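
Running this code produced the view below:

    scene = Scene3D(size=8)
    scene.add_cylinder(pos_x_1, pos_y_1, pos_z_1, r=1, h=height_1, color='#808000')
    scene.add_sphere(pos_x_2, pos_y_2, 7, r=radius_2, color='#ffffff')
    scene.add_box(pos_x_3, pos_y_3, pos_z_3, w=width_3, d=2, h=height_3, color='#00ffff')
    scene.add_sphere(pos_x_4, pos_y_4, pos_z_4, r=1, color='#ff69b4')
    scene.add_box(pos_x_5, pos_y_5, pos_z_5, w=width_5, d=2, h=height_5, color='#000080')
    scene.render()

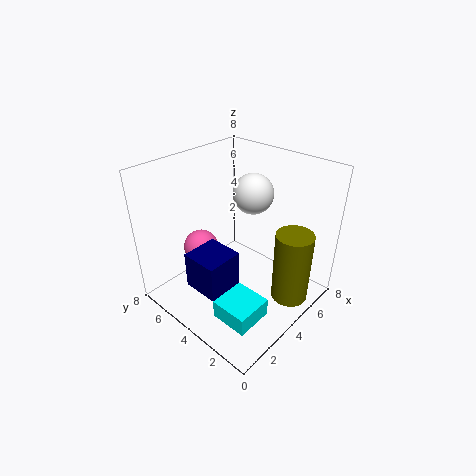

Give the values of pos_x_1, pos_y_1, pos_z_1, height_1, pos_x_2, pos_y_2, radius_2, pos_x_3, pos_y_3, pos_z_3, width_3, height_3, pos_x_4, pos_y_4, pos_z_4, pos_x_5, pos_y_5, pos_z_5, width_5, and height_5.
pos_x_1 = 5; pos_y_1 = 1; pos_z_1 = 1; height_1 = 4; pos_x_2 = 4; pos_y_2 = 3; radius_2 = 1; pos_x_3 = 1; pos_y_3 = 1; pos_z_3 = 1; width_3 = 2; height_3 = 1; pos_x_4 = 3; pos_y_4 = 6; pos_z_4 = 3; pos_x_5 = 1; pos_y_5 = 3; pos_z_5 = 2; width_5 = 2; height_5 = 2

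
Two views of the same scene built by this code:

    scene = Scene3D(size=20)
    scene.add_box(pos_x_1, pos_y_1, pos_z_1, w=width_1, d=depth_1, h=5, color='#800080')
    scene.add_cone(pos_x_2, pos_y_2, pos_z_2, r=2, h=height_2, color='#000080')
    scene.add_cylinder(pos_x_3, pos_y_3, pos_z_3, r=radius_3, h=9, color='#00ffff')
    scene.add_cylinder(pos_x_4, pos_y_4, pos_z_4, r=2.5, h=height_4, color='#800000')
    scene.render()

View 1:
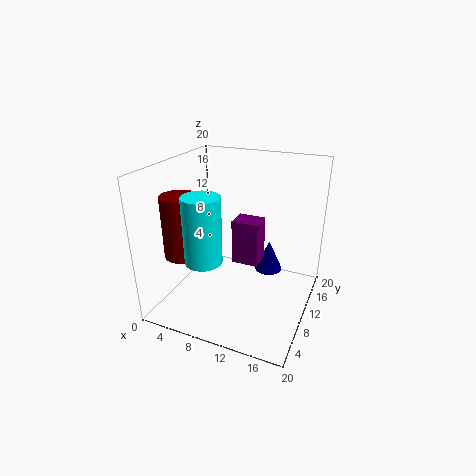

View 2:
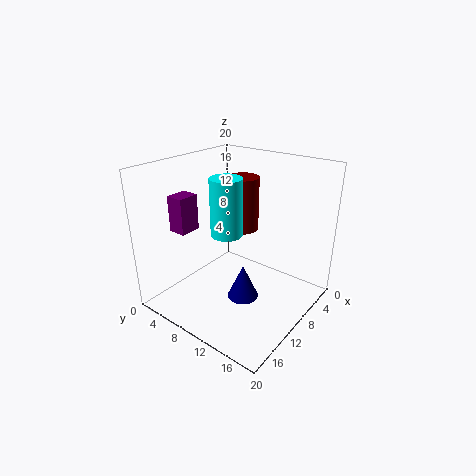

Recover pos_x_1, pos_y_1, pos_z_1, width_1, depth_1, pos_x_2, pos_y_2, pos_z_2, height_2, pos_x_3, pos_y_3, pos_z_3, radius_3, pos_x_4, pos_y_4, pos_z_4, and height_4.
pos_x_1 = 12.5; pos_y_1 = 2.5; pos_z_1 = 11; width_1 = 3; depth_1 = 2.5; pos_x_2 = 13.5; pos_y_2 = 13.5; pos_z_2 = 4; height_2 = 4.5; pos_x_3 = 7; pos_y_3 = 5.5; pos_z_3 = 8; radius_3 = 2.5; pos_x_4 = 3.5; pos_y_4 = 6; pos_z_4 = 8; height_4 = 8.5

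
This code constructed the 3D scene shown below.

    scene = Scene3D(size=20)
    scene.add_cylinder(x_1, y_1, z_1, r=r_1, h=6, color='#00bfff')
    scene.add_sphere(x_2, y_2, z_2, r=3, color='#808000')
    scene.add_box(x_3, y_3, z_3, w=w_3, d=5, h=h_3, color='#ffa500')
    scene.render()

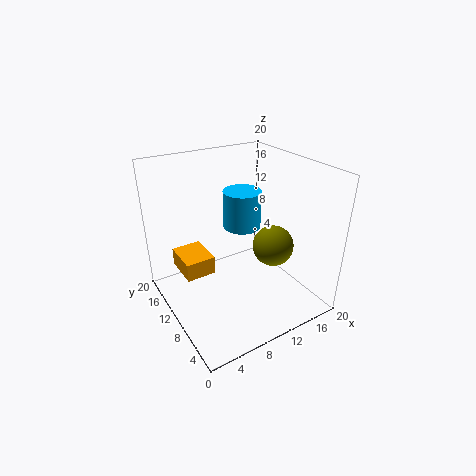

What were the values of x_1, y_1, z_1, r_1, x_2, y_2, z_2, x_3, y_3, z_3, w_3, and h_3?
x_1 = 14.5
y_1 = 16
z_1 = 8
r_1 = 3
x_2 = 15.5
y_2 = 9
z_2 = 7.5
x_3 = 2
y_3 = 9.5
z_3 = 6
w_3 = 4
h_3 = 2.5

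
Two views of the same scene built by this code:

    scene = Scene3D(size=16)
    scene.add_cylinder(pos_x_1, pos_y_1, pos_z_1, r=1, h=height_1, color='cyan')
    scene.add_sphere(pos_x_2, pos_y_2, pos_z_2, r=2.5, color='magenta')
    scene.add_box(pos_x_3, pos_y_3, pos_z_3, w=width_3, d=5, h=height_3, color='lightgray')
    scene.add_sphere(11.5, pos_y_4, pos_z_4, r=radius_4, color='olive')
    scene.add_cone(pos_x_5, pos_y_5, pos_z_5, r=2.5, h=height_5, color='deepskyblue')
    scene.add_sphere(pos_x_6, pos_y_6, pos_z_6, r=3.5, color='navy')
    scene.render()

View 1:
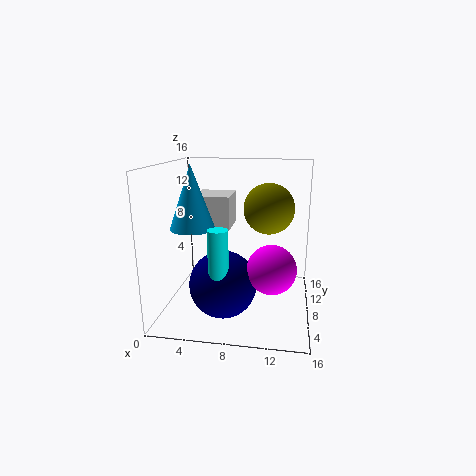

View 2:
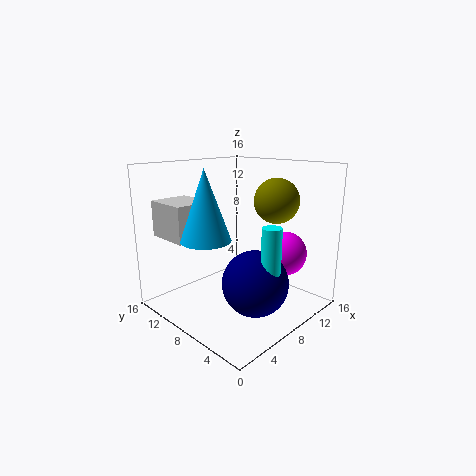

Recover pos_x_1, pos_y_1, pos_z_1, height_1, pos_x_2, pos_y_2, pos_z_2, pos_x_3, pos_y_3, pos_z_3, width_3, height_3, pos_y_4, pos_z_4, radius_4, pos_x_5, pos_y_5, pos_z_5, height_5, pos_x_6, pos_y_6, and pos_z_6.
pos_x_1 = 7; pos_y_1 = 2.5; pos_z_1 = 3; height_1 = 7.5; pos_x_2 = 12; pos_y_2 = 4.5; pos_z_2 = 6; pos_x_3 = 2; pos_y_3 = 10.5; pos_z_3 = 8; width_3 = 4.5; height_3 = 4; pos_y_4 = 5.5; pos_z_4 = 12; radius_4 = 2.5; pos_x_5 = 3; pos_y_5 = 7.5; pos_z_5 = 9; height_5 = 7; pos_x_6 = 7; pos_y_6 = 4.5; pos_z_6 = 4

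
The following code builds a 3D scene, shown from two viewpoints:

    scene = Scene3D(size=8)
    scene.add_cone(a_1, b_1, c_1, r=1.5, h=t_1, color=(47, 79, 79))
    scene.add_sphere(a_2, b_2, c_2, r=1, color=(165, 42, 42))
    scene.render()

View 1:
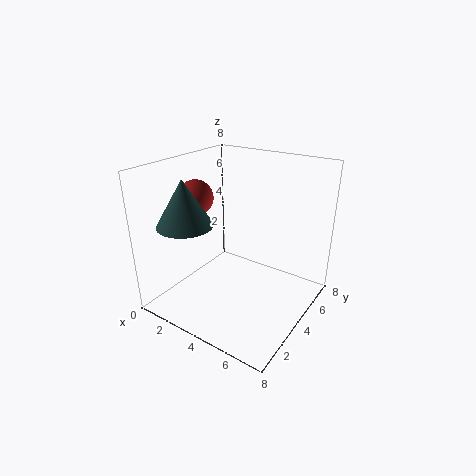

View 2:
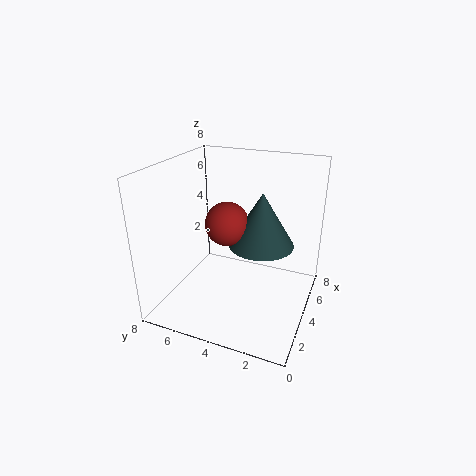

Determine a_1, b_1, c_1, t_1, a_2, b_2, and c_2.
a_1 = 2, b_1 = 2, c_1 = 5, t_1 = 2.5, a_2 = 1.5, b_2 = 3.5, c_2 = 6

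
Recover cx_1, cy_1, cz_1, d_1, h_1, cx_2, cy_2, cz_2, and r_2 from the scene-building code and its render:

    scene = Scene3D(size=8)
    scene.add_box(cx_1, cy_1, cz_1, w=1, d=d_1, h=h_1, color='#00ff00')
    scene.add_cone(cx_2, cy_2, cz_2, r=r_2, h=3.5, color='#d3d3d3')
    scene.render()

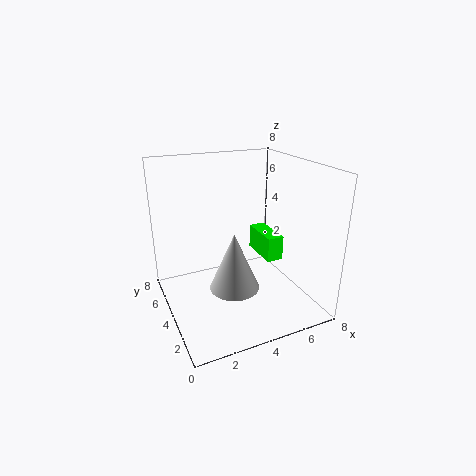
cx_1 = 6, cy_1 = 4, cz_1 = 2, d_1 = 2.5, h_1 = 1.5, cx_2 = 4, cy_2 = 4.5, cz_2 = 0.5, r_2 = 1.5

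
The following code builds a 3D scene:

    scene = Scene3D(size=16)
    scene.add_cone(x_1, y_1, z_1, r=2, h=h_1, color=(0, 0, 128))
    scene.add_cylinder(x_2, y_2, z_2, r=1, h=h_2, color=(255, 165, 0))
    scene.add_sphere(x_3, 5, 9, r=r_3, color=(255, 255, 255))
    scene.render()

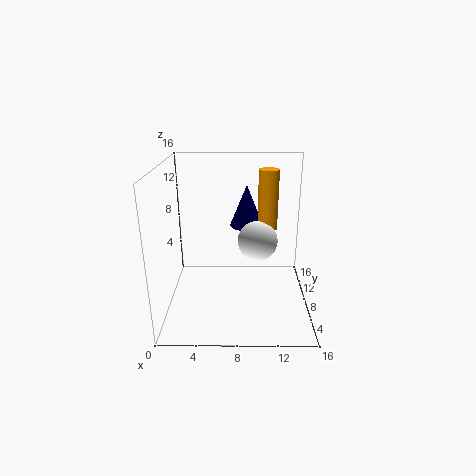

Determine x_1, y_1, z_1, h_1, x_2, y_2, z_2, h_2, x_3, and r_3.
x_1 = 9; y_1 = 12; z_1 = 8; h_1 = 5; x_2 = 11; y_2 = 6; z_2 = 10; h_2 = 6; x_3 = 10; r_3 = 2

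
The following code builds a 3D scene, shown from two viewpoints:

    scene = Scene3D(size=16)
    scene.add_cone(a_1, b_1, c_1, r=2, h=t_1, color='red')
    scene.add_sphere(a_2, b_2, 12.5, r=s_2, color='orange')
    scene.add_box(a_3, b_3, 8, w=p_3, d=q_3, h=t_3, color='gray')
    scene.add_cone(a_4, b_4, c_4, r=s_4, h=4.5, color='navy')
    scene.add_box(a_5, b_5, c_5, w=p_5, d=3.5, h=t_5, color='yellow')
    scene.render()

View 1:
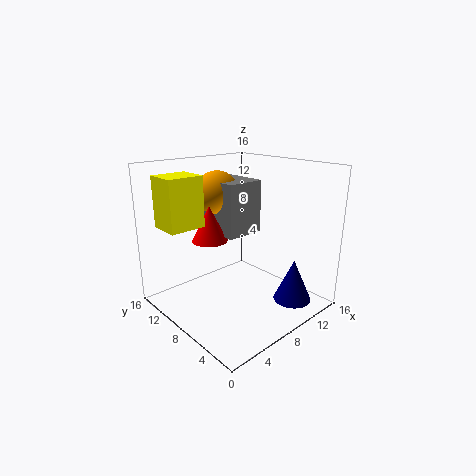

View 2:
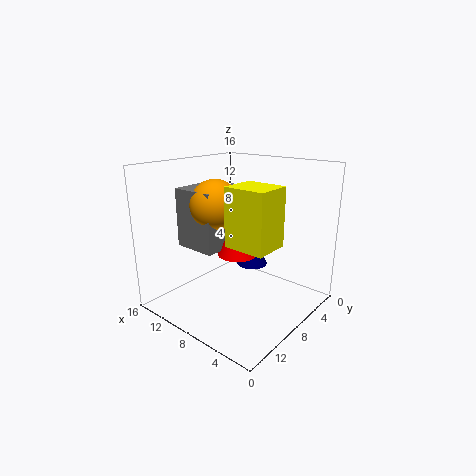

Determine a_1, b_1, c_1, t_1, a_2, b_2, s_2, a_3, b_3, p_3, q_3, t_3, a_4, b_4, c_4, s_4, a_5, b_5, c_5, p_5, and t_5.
a_1 = 6; b_1 = 10.5; c_1 = 7.5; t_1 = 4; a_2 = 8; b_2 = 11.5; s_2 = 2.5; a_3 = 7; b_3 = 8; p_3 = 4.5; q_3 = 5.5; t_3 = 6; a_4 = 10.5; b_4 = 2; c_4 = 2; s_4 = 2; a_5 = 1; b_5 = 10; c_5 = 9.5; p_5 = 4; t_5 = 5.5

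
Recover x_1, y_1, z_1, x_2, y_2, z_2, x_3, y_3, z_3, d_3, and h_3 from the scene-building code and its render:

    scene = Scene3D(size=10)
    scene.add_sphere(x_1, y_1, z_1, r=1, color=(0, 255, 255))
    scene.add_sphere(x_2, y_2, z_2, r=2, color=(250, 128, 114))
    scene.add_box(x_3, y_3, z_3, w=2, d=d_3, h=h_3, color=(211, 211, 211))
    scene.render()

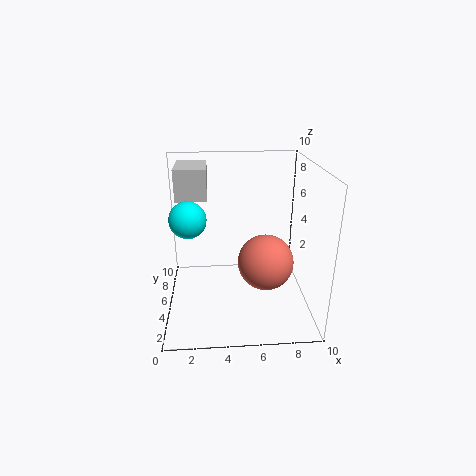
x_1 = 2; y_1 = 1; z_1 = 8; x_2 = 7; y_2 = 5; z_2 = 3; x_3 = 1; y_3 = 4; z_3 = 8; d_3 = 3; h_3 = 2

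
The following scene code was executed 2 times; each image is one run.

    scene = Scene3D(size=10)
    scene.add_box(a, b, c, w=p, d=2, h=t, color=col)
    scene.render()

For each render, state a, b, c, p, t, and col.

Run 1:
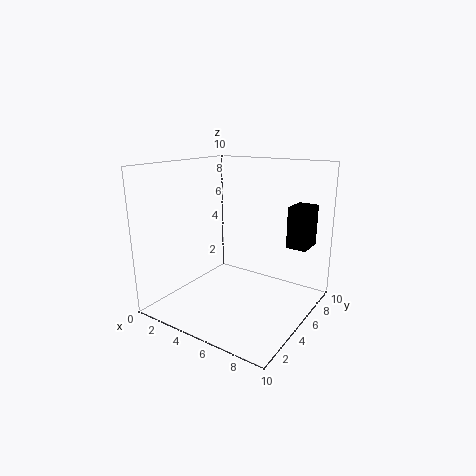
a = 7.5, b = 7.5, c = 4, p = 1.5, t = 3, col = 'black'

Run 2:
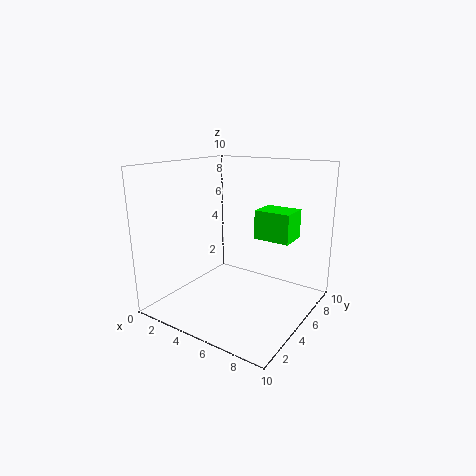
a = 6, b = 5.5, c = 5, p = 2.5, t = 2, col = 'lime'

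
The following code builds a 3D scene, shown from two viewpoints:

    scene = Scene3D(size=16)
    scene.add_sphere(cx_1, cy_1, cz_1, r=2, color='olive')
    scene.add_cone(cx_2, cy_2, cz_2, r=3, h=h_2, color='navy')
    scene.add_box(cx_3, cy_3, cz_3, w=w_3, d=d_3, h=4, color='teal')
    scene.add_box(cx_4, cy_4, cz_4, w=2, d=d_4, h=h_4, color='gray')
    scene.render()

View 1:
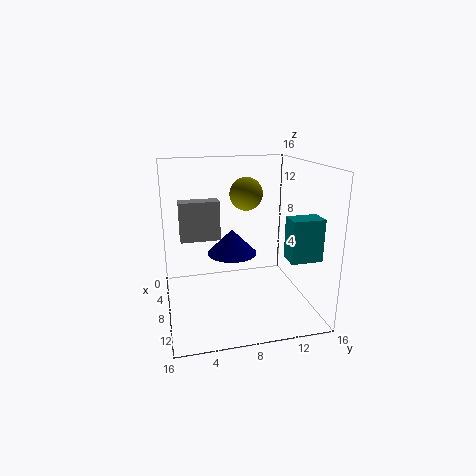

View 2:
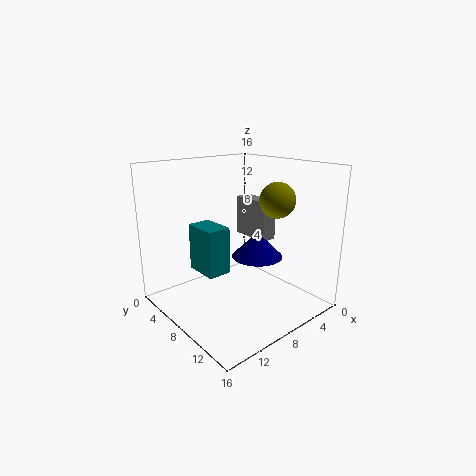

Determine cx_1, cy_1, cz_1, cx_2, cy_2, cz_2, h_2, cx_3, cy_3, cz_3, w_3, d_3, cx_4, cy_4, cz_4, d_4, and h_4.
cx_1 = 4
cy_1 = 10
cz_1 = 12
cx_2 = 5
cy_2 = 8
cz_2 = 5
h_2 = 3
cx_3 = 14
cy_3 = 11
cz_3 = 8
w_3 = 2
d_3 = 3
cx_4 = 1
cy_4 = 2
cz_4 = 6
d_4 = 5
h_4 = 5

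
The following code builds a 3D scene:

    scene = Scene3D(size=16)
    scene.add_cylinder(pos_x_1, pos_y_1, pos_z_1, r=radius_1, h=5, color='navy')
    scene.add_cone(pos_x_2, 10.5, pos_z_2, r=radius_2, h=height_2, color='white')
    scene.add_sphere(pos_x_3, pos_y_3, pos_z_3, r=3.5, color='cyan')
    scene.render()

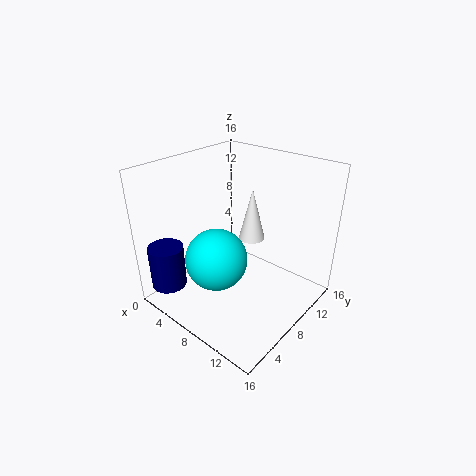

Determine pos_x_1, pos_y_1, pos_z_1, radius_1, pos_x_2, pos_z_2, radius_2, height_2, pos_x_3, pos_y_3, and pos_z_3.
pos_x_1 = 2; pos_y_1 = 2.5; pos_z_1 = 2; radius_1 = 2; pos_x_2 = 8; pos_z_2 = 7; radius_2 = 1.5; height_2 = 6; pos_x_3 = 6.5; pos_y_3 = 6; pos_z_3 = 5.5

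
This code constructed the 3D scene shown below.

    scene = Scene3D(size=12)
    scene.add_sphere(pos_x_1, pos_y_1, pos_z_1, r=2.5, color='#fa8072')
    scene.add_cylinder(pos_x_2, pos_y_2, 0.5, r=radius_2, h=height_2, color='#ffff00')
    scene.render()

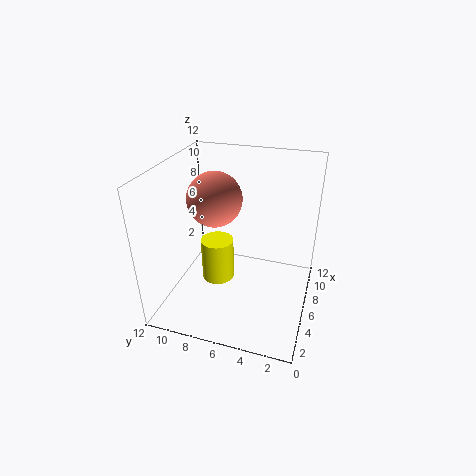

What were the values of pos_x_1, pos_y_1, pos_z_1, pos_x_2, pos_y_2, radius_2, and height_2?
pos_x_1 = 8.5, pos_y_1 = 9, pos_z_1 = 8, pos_x_2 = 7.5, pos_y_2 = 8.5, radius_2 = 1.5, height_2 = 4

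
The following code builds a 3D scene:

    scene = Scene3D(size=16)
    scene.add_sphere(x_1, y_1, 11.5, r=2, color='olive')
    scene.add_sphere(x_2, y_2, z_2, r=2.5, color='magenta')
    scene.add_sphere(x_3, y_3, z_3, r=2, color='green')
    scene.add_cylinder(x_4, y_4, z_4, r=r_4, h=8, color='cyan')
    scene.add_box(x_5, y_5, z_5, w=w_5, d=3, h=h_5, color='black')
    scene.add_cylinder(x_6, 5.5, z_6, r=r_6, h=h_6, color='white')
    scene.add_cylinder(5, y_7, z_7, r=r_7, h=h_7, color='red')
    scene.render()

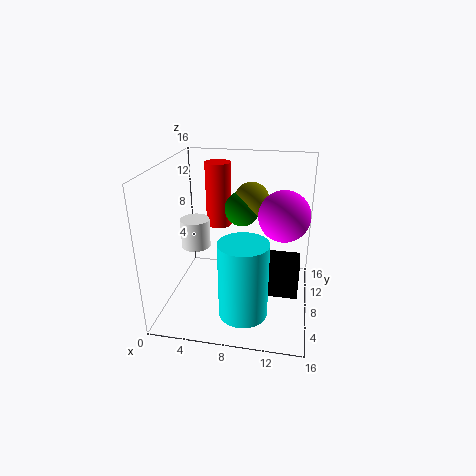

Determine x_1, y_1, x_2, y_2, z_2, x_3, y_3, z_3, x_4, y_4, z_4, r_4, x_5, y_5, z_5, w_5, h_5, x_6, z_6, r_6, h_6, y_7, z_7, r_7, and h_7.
x_1 = 9
y_1 = 11
x_2 = 13
y_2 = 5.5
z_2 = 12
x_3 = 8
y_3 = 10.5
z_3 = 10.5
x_4 = 9.5
y_4 = 3
z_4 = 2
r_4 = 2.5
x_5 = 10.5
y_5 = 7.5
z_5 = 1
w_5 = 4.5
h_5 = 4.5
x_6 = 4
z_6 = 8
r_6 = 1.5
h_6 = 3
y_7 = 11.5
z_7 = 8
r_7 = 1.5
h_7 = 7.5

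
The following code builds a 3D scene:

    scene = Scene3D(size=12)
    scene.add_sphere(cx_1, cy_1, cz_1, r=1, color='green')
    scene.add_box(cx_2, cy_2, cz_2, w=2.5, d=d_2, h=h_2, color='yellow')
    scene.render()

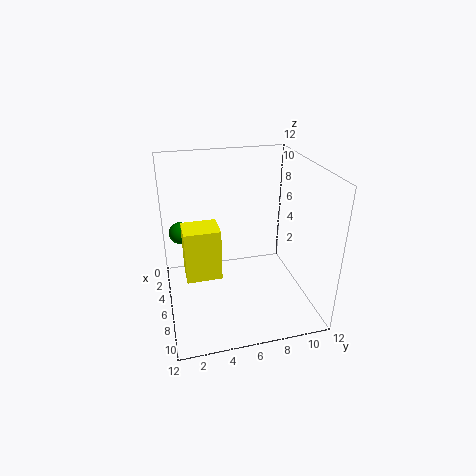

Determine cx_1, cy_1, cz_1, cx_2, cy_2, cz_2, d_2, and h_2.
cx_1 = 2; cy_1 = 1.5; cz_1 = 5; cx_2 = 4; cy_2 = 1.5; cz_2 = 2.5; d_2 = 3; h_2 = 4.5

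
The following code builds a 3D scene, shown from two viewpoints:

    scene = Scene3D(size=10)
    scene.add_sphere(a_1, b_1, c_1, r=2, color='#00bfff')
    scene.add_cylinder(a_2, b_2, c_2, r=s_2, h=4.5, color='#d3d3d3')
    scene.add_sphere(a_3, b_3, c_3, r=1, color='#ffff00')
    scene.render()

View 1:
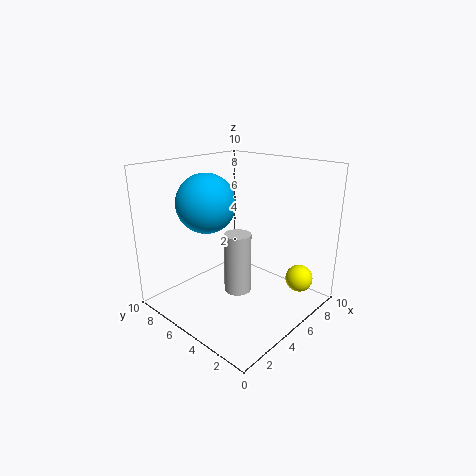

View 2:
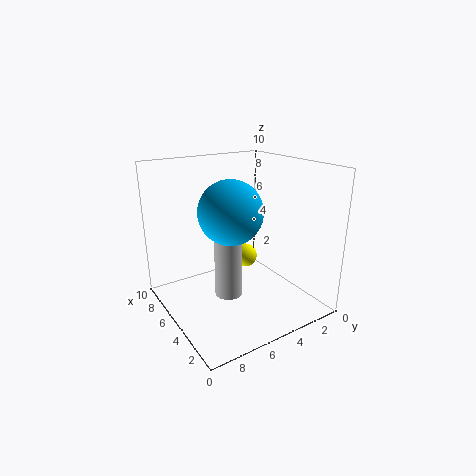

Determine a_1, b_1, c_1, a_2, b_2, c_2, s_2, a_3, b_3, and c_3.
a_1 = 3.5
b_1 = 6.5
c_1 = 7.5
a_2 = 5.5
b_2 = 5.5
c_2 = 0.5
s_2 = 1
a_3 = 8.5
b_3 = 2
c_3 = 1.5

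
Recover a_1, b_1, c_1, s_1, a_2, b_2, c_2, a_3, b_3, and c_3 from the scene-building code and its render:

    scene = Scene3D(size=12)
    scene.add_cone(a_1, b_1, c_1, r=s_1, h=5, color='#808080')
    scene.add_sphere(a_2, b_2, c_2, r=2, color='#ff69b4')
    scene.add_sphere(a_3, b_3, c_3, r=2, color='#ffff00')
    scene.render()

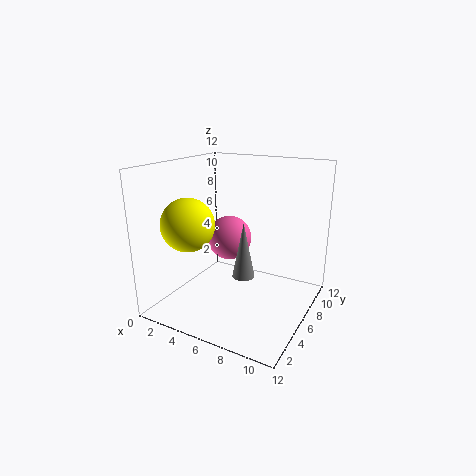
a_1 = 6
b_1 = 7
c_1 = 2
s_1 = 1
a_2 = 4
b_2 = 8
c_2 = 5
a_3 = 4
b_3 = 2
c_3 = 8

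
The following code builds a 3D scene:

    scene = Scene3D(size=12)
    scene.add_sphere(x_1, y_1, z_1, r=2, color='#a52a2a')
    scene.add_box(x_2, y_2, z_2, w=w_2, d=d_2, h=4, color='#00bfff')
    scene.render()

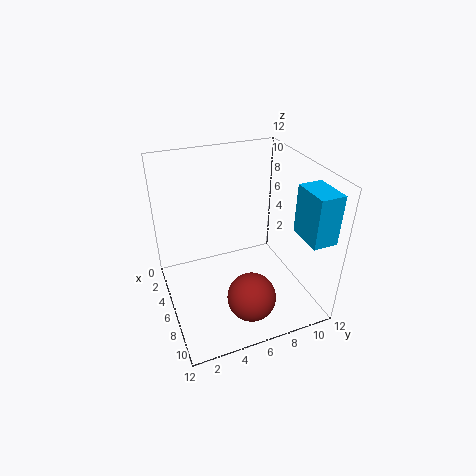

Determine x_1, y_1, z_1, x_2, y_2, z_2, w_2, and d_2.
x_1 = 9; y_1 = 6; z_1 = 2; x_2 = 8; y_2 = 10; z_2 = 7; w_2 = 3; d_2 = 2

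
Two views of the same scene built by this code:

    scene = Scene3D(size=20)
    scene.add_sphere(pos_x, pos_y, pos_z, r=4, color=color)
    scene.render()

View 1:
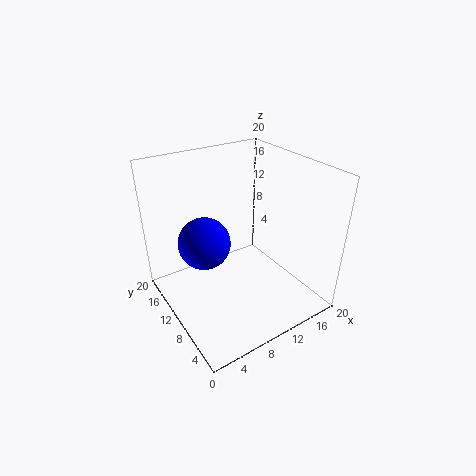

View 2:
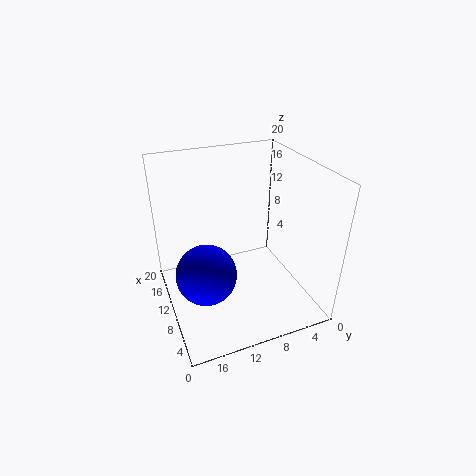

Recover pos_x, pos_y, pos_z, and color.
pos_x = 7.5, pos_y = 15.5, pos_z = 7, color = 'blue'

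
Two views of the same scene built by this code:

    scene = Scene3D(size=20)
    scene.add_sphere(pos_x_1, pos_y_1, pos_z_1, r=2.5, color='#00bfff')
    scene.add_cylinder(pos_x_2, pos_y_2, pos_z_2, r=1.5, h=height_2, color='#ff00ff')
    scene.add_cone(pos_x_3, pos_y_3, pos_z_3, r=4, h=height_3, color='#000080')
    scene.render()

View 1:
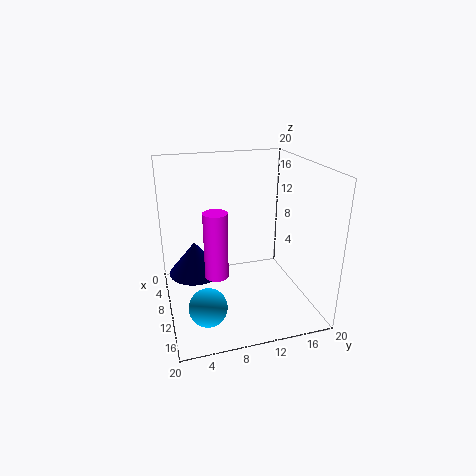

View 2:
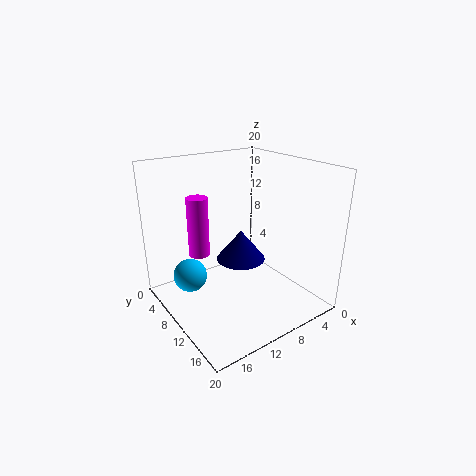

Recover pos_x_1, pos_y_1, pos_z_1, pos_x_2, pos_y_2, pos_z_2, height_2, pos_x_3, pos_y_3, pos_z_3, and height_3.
pos_x_1 = 15, pos_y_1 = 4.5, pos_z_1 = 3, pos_x_2 = 14, pos_y_2 = 6, pos_z_2 = 7, height_2 = 8.5, pos_x_3 = 5.5, pos_y_3 = 4.5, pos_z_3 = 3, height_3 = 5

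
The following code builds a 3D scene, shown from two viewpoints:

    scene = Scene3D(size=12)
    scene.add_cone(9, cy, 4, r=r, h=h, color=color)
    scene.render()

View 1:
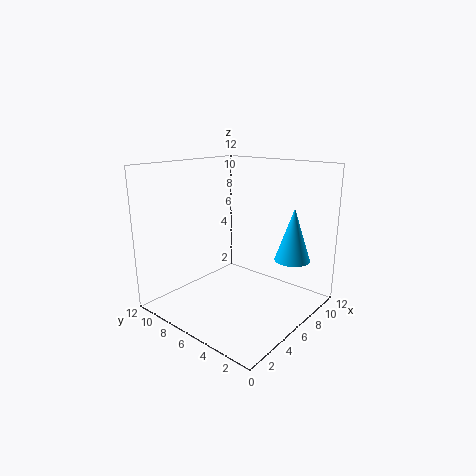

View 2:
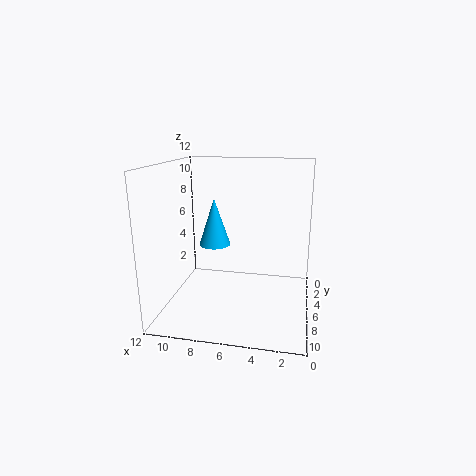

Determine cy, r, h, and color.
cy = 2.5
r = 1.5
h = 4.5
color = 'deepskyblue'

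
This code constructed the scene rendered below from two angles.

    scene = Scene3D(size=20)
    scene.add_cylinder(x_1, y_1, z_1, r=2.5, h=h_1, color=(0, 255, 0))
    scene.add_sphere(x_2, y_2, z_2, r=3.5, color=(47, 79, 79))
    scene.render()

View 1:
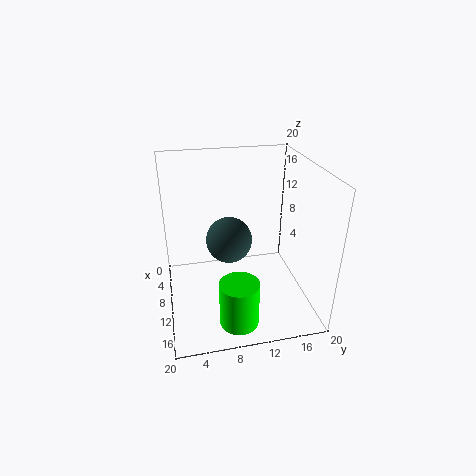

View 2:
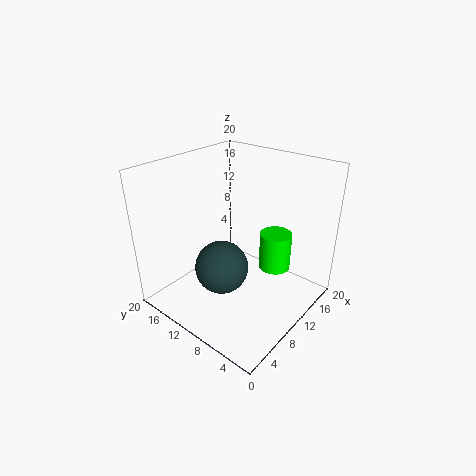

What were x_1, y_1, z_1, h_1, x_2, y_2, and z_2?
x_1 = 17.5, y_1 = 8.5, z_1 = 2, h_1 = 6, x_2 = 6, y_2 = 9.5, z_2 = 7.5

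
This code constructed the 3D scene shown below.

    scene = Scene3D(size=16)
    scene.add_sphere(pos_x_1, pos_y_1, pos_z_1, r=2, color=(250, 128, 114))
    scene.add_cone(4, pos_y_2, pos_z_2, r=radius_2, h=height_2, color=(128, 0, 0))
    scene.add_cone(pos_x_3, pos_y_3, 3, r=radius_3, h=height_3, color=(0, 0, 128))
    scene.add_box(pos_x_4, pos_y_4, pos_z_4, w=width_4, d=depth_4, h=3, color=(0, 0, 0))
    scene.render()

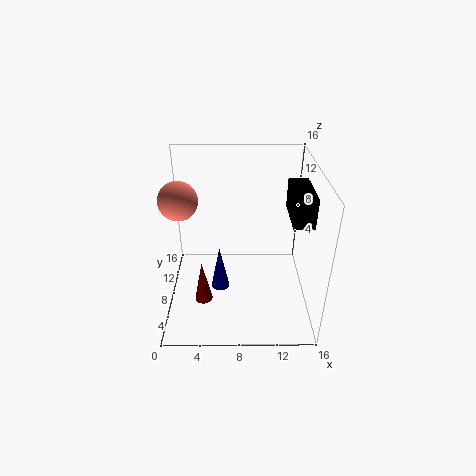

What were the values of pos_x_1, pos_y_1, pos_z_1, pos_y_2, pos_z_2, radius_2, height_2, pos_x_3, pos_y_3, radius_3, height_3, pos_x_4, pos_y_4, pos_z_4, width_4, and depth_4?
pos_x_1 = 2; pos_y_1 = 7; pos_z_1 = 13; pos_y_2 = 6; pos_z_2 = 1; radius_2 = 1; height_2 = 5; pos_x_3 = 6; pos_y_3 = 6; radius_3 = 1; height_3 = 5; pos_x_4 = 13; pos_y_4 = 3; pos_z_4 = 12; width_4 = 2; depth_4 = 5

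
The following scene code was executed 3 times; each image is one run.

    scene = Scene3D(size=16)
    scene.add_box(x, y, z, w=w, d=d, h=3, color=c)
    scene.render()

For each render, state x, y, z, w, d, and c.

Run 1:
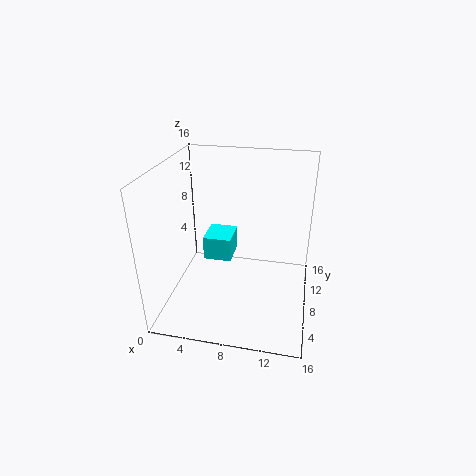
x = 3
y = 10.5
z = 3
w = 3.5
d = 4
c = 'cyan'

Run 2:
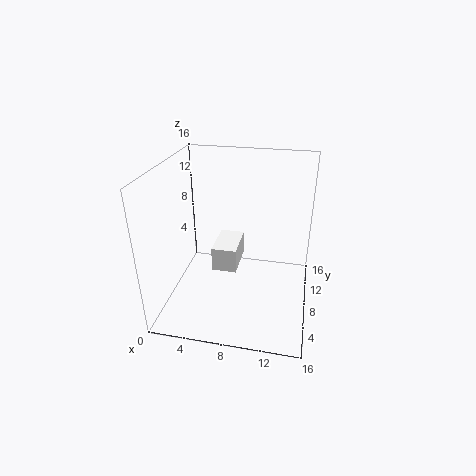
x = 4.5
y = 9
z = 2.5
w = 3
d = 5
c = 'white'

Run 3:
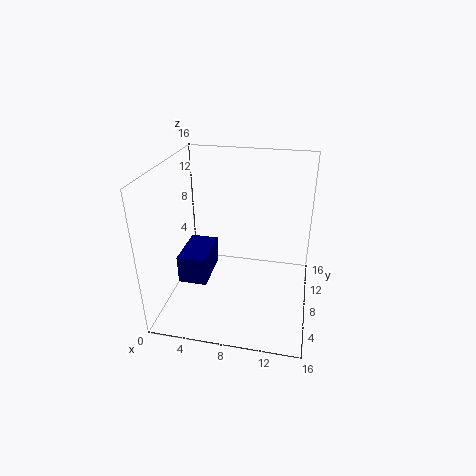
x = 2.5
y = 3.5
z = 4.5
w = 3
d = 5
c = 'navy'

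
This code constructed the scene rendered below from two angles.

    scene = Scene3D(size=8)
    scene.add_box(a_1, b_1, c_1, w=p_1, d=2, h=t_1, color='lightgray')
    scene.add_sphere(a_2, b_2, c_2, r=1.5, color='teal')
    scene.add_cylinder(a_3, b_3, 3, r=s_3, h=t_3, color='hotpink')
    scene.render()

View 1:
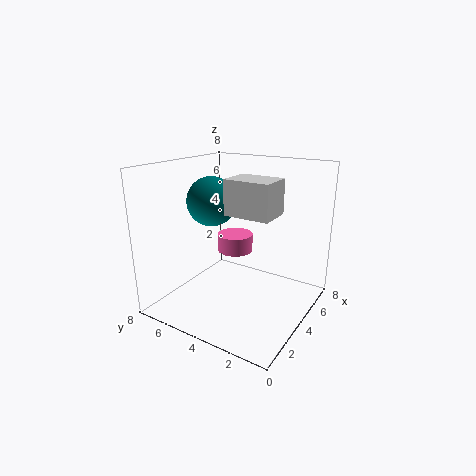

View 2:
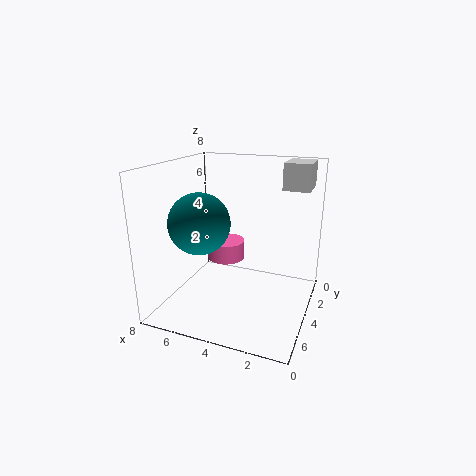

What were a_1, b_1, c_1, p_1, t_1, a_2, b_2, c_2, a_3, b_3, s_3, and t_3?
a_1 = 0.5
b_1 = 0.5
c_1 = 6.5
p_1 = 1.5
t_1 = 1.5
a_2 = 5
b_2 = 6.5
c_2 = 5.5
a_3 = 4.5
b_3 = 4.5
s_3 = 1
t_3 = 1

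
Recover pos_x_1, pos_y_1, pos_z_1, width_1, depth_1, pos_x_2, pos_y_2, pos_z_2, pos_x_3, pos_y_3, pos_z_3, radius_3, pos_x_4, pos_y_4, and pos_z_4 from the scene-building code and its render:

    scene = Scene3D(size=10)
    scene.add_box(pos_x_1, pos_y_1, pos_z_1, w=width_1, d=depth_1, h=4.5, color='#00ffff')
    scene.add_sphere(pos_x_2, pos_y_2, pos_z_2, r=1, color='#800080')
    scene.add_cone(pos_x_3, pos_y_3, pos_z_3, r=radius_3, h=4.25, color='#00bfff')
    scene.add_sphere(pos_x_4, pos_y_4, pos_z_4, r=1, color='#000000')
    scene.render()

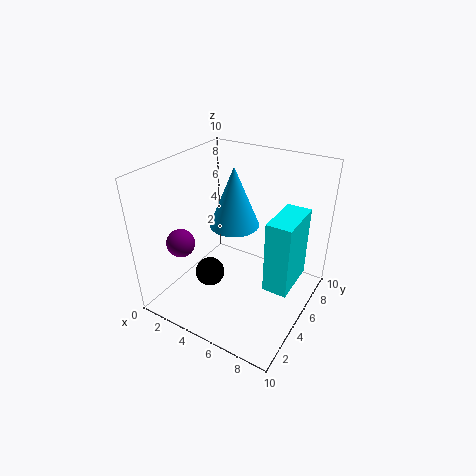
pos_x_1 = 8.25
pos_y_1 = 2.5
pos_z_1 = 3.75
width_1 = 1.5
depth_1 = 3
pos_x_2 = 1.5
pos_y_2 = 3
pos_z_2 = 4.5
pos_x_3 = 4.25
pos_y_3 = 5.75
pos_z_3 = 5.5
radius_3 = 1.75
pos_x_4 = 3.75
pos_y_4 = 3.25
pos_z_4 = 2.75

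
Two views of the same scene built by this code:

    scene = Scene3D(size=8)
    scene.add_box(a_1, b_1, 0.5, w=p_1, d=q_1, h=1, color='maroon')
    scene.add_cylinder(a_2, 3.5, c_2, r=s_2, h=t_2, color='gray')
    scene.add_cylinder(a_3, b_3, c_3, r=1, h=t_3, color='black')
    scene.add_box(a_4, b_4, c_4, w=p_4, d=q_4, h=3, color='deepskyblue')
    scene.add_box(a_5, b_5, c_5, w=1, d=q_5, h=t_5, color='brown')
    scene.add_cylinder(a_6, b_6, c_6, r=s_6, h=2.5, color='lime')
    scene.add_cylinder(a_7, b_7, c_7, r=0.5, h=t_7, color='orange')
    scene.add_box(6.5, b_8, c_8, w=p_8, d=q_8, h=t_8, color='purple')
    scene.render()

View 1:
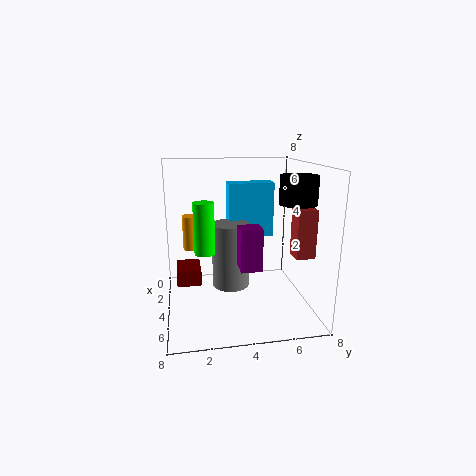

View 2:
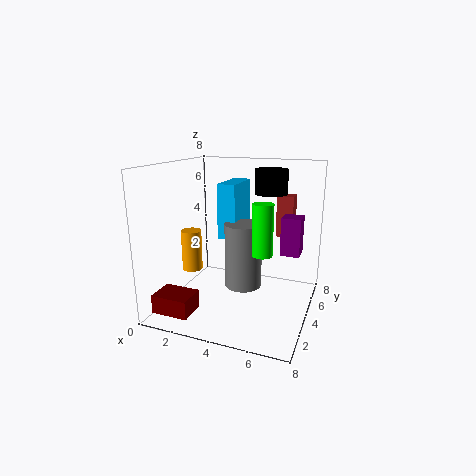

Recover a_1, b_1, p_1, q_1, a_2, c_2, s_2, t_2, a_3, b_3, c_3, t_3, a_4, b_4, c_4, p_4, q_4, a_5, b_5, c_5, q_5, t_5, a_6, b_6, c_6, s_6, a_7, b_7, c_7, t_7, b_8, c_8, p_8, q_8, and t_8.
a_1 = 0.5, b_1 = 0.5, p_1 = 2, q_1 = 1.5, a_2 = 4.5, c_2 = 1.5, s_2 = 1, t_2 = 3.5, a_3 = 5, b_3 = 7, c_3 = 6, t_3 = 1.5, a_4 = 3, b_4 = 3.5, c_4 = 4, p_4 = 1, q_4 = 2.5, a_5 = 5.5, b_5 = 6.5, c_5 = 3.5, q_5 = 1, t_5 = 2.5, a_6 = 6, b_6 = 2, c_6 = 4, s_6 = 0.5, a_7 = 2.5, b_7 = 1.5, c_7 = 3, t_7 = 2, b_8 = 3.5, c_8 = 3.5, p_8 = 1, q_8 = 1, t_8 = 2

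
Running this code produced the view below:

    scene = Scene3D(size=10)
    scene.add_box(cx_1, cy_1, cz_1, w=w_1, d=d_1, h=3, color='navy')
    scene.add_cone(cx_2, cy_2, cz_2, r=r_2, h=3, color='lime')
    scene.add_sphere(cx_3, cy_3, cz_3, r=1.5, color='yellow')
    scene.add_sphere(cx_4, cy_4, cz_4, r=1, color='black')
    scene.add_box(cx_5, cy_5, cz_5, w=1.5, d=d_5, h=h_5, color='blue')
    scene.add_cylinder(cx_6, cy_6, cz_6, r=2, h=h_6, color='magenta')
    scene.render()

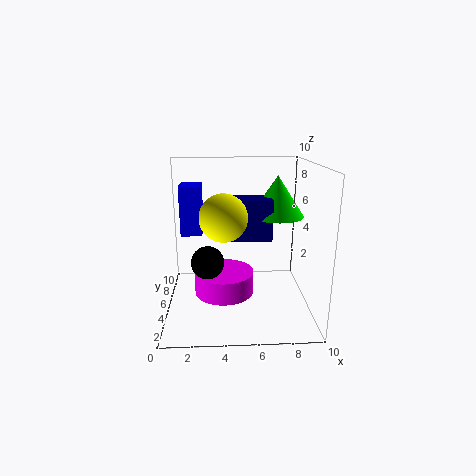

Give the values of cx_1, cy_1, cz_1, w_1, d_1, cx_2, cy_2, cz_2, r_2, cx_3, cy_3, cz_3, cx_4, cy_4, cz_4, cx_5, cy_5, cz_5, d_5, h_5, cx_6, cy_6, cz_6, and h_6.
cx_1 = 4.5, cy_1 = 5.5, cz_1 = 4.5, w_1 = 3, d_1 = 2, cx_2 = 8, cy_2 = 7, cz_2 = 6, r_2 = 2, cx_3 = 4, cy_3 = 3, cz_3 = 7, cx_4 = 3, cy_4 = 2, cz_4 = 4.5, cx_5 = 1, cy_5 = 5.5, cz_5 = 5, d_5 = 2, h_5 = 3.5, cx_6 = 4, cy_6 = 4, cz_6 = 1.5, h_6 = 1.5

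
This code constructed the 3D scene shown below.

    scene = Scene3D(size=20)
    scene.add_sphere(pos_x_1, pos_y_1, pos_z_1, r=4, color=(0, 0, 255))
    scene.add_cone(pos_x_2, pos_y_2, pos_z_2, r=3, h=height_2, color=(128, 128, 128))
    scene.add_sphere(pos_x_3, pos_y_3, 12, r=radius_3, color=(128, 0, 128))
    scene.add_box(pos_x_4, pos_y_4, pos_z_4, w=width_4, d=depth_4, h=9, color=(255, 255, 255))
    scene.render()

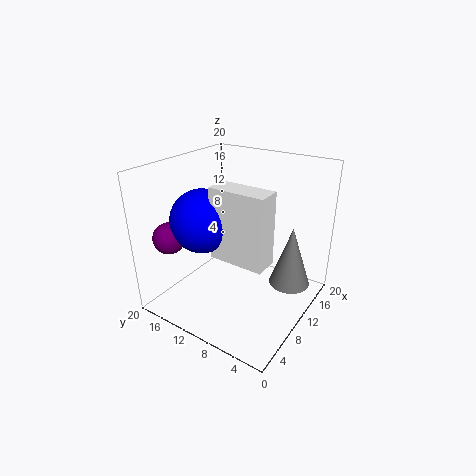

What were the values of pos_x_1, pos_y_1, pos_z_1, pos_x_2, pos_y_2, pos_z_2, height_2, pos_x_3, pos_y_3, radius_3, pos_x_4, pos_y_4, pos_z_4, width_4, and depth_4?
pos_x_1 = 5, pos_y_1 = 12, pos_z_1 = 14, pos_x_2 = 15, pos_y_2 = 4, pos_z_2 = 2, height_2 = 9, pos_x_3 = 2, pos_y_3 = 15, radius_3 = 2, pos_x_4 = 4, pos_y_4 = 3, pos_z_4 = 10, width_4 = 3, depth_4 = 7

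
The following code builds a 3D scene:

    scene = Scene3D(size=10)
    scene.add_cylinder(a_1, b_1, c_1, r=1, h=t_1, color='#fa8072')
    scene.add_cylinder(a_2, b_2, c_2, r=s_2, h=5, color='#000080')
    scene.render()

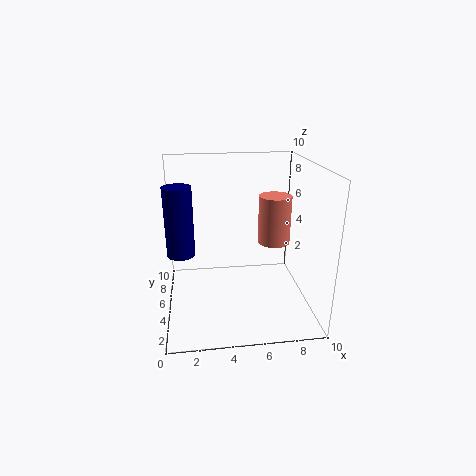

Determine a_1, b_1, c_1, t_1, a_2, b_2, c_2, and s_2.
a_1 = 7
b_1 = 3
c_1 = 5.5
t_1 = 3
a_2 = 1
b_2 = 6
c_2 = 3.5
s_2 = 1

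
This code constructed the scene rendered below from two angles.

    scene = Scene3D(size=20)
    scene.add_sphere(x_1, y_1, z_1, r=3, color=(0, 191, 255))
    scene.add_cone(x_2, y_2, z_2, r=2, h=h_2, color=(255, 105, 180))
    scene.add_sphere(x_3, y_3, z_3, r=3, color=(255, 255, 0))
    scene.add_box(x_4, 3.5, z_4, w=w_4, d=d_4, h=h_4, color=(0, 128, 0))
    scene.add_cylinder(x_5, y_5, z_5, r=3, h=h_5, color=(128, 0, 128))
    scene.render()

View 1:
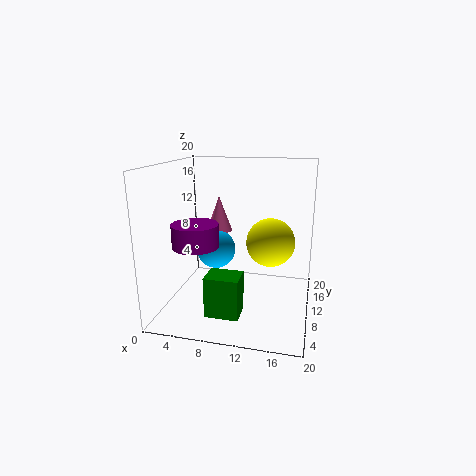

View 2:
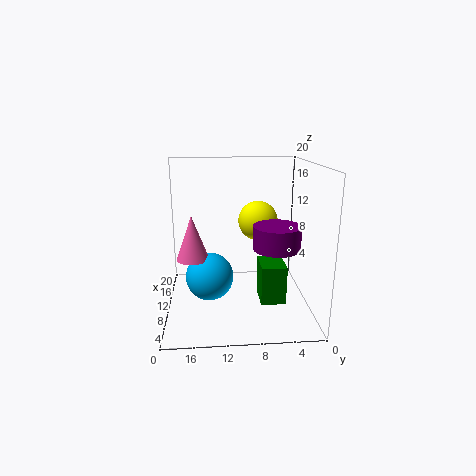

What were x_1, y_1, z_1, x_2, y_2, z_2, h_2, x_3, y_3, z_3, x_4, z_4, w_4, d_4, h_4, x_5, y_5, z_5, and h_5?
x_1 = 5.5, y_1 = 14, z_1 = 6.5, x_2 = 5.5, y_2 = 16, z_2 = 9, h_2 = 5.5, x_3 = 15, y_3 = 6.5, z_3 = 11, x_4 = 7, z_4 = 1, w_4 = 4.5, d_4 = 3.5, h_4 = 5.5, x_5 = 5.5, y_5 = 5.5, z_5 = 10, h_5 = 3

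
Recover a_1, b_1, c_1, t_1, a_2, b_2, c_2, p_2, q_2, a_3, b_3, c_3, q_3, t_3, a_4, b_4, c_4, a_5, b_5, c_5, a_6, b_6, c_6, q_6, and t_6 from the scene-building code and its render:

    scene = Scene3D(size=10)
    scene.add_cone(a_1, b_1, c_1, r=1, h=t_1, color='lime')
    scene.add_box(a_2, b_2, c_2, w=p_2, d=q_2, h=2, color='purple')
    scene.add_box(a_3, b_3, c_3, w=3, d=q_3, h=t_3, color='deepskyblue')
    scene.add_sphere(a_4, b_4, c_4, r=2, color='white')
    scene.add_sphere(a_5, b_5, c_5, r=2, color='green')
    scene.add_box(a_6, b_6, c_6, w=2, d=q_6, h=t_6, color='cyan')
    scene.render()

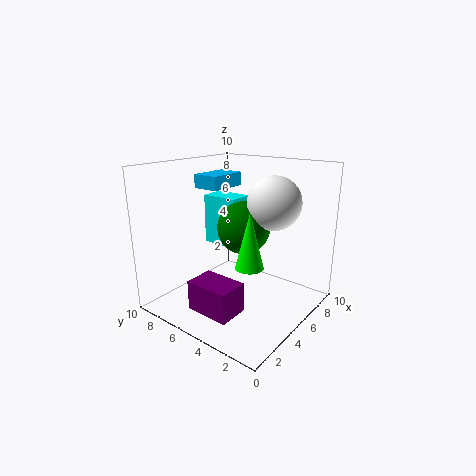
a_1 = 5
b_1 = 4
c_1 = 3
t_1 = 4
a_2 = 1
b_2 = 3
c_2 = 1
p_2 = 2
q_2 = 3
a_3 = 5
b_3 = 7
c_3 = 8
q_3 = 2
t_3 = 1
a_4 = 8
b_4 = 4
c_4 = 7
a_5 = 7
b_5 = 6
c_5 = 5
a_6 = 7
b_6 = 7
c_6 = 3
q_6 = 3
t_6 = 4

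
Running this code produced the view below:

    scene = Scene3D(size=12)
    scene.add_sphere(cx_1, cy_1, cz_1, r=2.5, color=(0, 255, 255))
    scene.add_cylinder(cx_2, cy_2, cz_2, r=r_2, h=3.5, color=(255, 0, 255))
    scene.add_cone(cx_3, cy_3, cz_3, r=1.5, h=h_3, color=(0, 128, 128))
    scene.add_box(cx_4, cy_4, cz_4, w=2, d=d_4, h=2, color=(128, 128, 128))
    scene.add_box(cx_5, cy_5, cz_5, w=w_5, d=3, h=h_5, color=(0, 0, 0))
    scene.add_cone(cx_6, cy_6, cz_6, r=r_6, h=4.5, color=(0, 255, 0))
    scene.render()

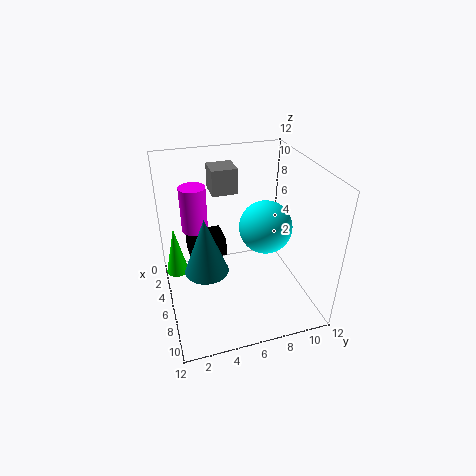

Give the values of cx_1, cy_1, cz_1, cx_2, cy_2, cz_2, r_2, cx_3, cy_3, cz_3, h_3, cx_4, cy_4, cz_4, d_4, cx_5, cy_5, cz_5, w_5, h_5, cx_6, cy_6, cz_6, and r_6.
cx_1 = 3.5, cy_1 = 9.5, cz_1 = 5, cx_2 = 6, cy_2 = 2.5, cz_2 = 7.5, r_2 = 1, cx_3 = 10, cy_3 = 2.5, cz_3 = 6.5, h_3 = 4, cx_4 = 4, cy_4 = 4, cz_4 = 10, d_4 = 2, cx_5 = 3.5, cy_5 = 2, cz_5 = 4.5, w_5 = 2.5, h_5 = 1.5, cx_6 = 3, cy_6 = 1, cz_6 = 1.5, r_6 = 1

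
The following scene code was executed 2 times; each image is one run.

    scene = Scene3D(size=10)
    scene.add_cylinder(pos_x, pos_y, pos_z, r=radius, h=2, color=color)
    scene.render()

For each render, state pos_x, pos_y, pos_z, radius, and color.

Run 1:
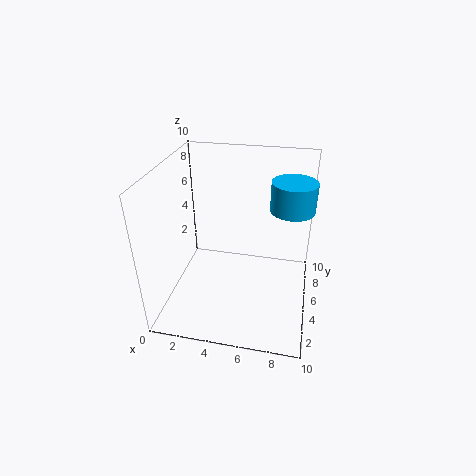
pos_x = 8.5, pos_y = 6, pos_z = 7, radius = 1.5, color = 'deepskyblue'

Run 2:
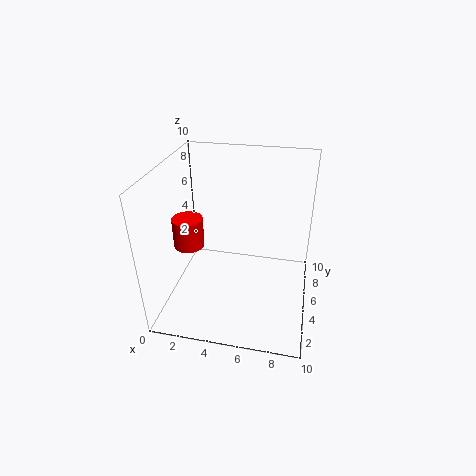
pos_x = 2, pos_y = 3.5, pos_z = 5, radius = 1, color = 'red'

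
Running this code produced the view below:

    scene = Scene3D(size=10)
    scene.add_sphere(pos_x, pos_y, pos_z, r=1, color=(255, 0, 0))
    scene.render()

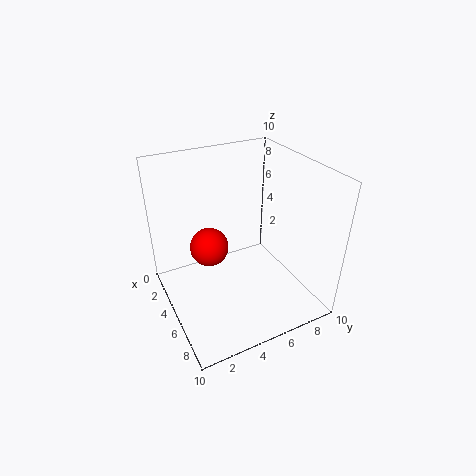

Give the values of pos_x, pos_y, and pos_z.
pos_x = 8.5
pos_y = 1.5
pos_z = 7.5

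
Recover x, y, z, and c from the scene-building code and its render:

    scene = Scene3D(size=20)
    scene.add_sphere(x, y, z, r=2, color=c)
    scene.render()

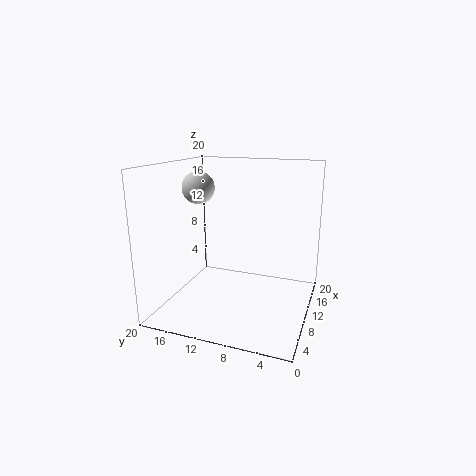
x = 5.5; y = 13.5; z = 17.5; c = 'lightgray'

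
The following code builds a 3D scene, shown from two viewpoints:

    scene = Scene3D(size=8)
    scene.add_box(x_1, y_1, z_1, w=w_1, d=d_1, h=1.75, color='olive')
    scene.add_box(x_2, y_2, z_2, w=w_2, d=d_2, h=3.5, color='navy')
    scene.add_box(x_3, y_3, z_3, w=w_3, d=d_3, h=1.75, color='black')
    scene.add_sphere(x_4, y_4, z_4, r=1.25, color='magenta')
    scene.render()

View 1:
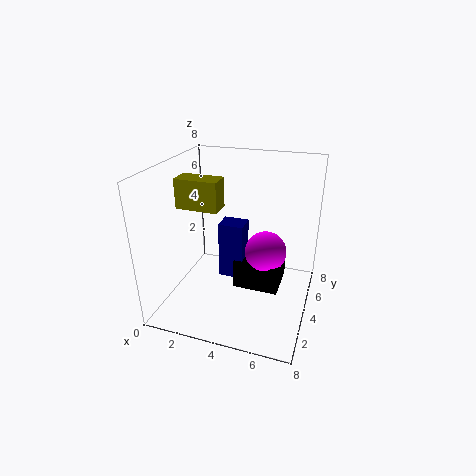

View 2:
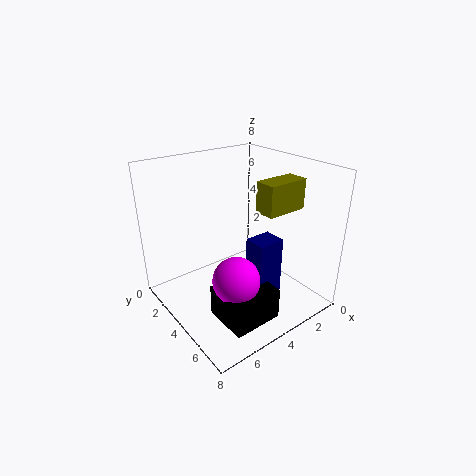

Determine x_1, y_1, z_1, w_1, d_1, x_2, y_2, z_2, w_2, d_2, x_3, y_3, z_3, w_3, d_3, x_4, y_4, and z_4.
x_1 = 0.25
y_1 = 4
z_1 = 5.25
w_1 = 2.5
d_1 = 1.25
x_2 = 2.5
y_2 = 4.75
z_2 = 0.75
w_2 = 1.5
d_2 = 1.25
x_3 = 3.5
y_3 = 4.5
z_3 = 0.25
w_3 = 2.75
d_3 = 2.5
x_4 = 5.25
y_4 = 5.5
z_4 = 2.5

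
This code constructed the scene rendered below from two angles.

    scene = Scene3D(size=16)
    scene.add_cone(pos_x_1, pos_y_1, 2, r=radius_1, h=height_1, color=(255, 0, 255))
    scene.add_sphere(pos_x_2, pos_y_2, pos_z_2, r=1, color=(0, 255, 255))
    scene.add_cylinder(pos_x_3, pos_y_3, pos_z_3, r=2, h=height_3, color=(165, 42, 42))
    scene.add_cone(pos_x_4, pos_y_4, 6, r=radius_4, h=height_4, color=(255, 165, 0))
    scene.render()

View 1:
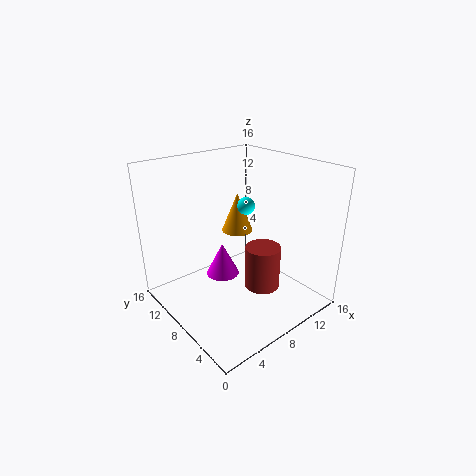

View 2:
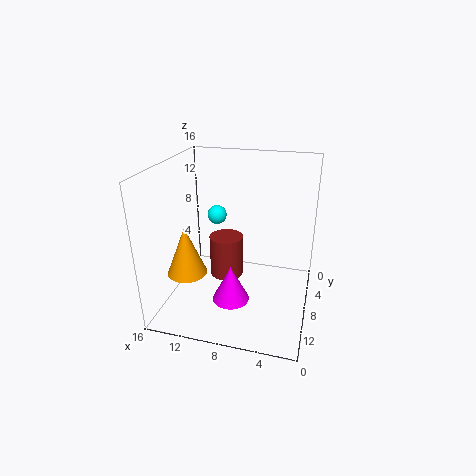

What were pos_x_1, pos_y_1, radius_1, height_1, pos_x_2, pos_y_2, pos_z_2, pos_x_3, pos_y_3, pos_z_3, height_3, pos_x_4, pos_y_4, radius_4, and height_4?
pos_x_1 = 8
pos_y_1 = 11
radius_1 = 2
height_1 = 4
pos_x_2 = 10
pos_y_2 = 9
pos_z_2 = 11
pos_x_3 = 10
pos_y_3 = 6
pos_z_3 = 2
height_3 = 5
pos_x_4 = 12
pos_y_4 = 13
radius_4 = 2
height_4 = 5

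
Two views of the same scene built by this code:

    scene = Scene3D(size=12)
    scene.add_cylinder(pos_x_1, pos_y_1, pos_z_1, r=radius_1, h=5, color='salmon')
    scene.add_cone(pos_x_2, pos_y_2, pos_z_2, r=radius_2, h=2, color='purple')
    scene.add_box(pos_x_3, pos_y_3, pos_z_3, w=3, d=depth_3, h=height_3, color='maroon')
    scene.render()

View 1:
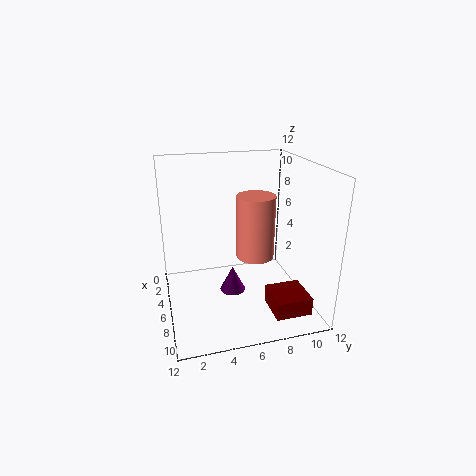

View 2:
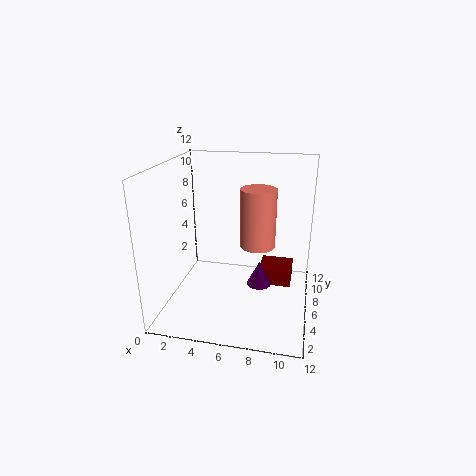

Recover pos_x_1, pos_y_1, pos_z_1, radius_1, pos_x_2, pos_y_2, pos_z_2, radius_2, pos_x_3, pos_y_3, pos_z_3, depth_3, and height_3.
pos_x_1 = 7.5
pos_y_1 = 7
pos_z_1 = 5
radius_1 = 1.5
pos_x_2 = 8
pos_y_2 = 5
pos_z_2 = 2.5
radius_2 = 1
pos_x_3 = 7.5
pos_y_3 = 8
pos_z_3 = 0.5
depth_3 = 3
height_3 = 1.5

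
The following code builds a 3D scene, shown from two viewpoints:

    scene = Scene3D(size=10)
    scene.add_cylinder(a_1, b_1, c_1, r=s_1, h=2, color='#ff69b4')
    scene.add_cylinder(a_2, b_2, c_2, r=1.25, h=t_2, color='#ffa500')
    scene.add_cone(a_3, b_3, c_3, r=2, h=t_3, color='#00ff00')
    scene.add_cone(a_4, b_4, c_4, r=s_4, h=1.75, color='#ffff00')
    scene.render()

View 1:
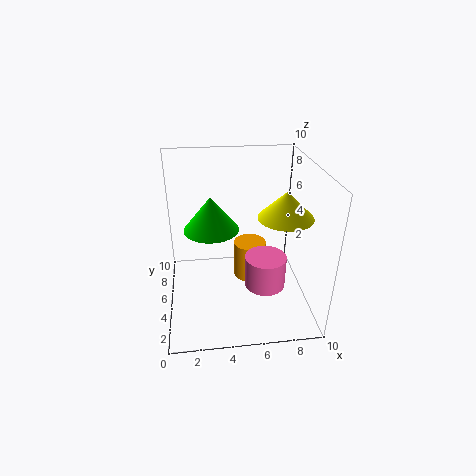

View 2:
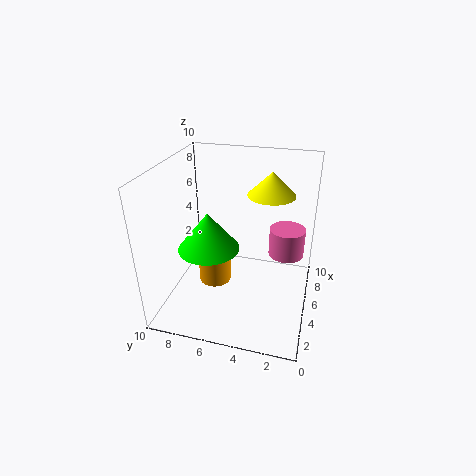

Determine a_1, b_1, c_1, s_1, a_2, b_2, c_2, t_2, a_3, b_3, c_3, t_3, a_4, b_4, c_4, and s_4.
a_1 = 6.25; b_1 = 1.75; c_1 = 3.5; s_1 = 1.25; a_2 = 6.25; b_2 = 7.25; c_2 = 0.25; t_2 = 3; a_3 = 3.25; b_3 = 6.5; c_3 = 5; t_3 = 2.5; a_4 = 7.75; b_4 = 3.25; c_4 = 7.25; s_4 = 1.75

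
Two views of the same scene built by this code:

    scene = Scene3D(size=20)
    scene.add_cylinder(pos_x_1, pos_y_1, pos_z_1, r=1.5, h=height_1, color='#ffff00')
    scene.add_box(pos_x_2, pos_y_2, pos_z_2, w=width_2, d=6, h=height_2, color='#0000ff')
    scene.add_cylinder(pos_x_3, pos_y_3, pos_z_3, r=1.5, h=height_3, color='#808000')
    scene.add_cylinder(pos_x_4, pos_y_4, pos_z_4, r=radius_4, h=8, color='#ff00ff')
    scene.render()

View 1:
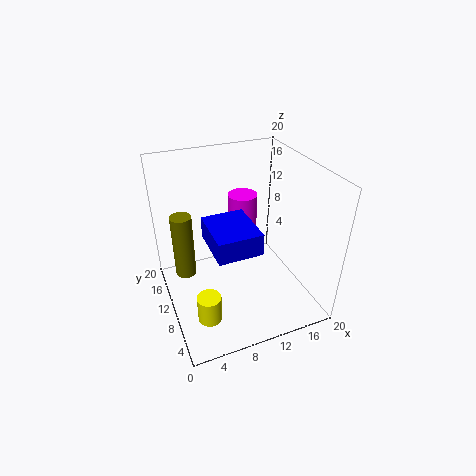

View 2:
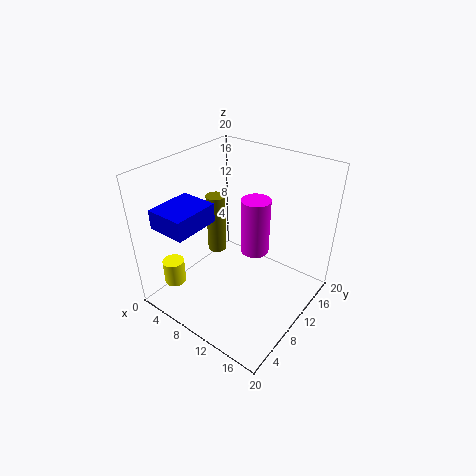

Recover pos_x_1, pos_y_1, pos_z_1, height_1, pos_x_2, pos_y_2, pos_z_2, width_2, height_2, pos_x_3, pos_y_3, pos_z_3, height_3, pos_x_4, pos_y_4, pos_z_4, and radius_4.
pos_x_1 = 3.5
pos_y_1 = 3.5
pos_z_1 = 3.5
height_1 = 3.5
pos_x_2 = 4
pos_y_2 = 0.5
pos_z_2 = 14
width_2 = 5
height_2 = 2.5
pos_x_3 = 3
pos_y_3 = 13.5
pos_z_3 = 3.5
height_3 = 9.5
pos_x_4 = 11.5
pos_y_4 = 12
pos_z_4 = 7.5
radius_4 = 2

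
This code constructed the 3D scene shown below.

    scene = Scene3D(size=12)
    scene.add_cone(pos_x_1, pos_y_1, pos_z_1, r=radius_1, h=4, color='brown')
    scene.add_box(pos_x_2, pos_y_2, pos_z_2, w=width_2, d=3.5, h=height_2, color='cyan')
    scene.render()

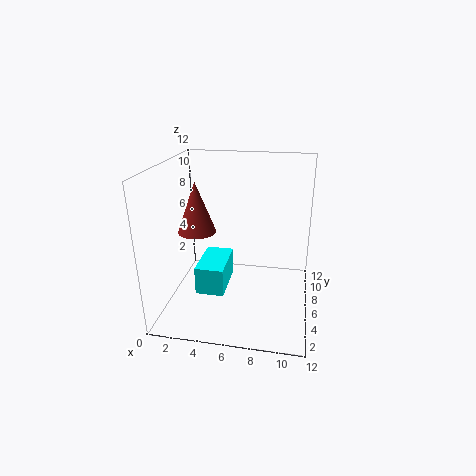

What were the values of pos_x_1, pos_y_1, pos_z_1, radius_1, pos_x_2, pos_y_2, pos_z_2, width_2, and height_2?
pos_x_1 = 3
pos_y_1 = 4.5
pos_z_1 = 7
radius_1 = 1.5
pos_x_2 = 4
pos_y_2 = 0.5
pos_z_2 = 4
width_2 = 2
height_2 = 2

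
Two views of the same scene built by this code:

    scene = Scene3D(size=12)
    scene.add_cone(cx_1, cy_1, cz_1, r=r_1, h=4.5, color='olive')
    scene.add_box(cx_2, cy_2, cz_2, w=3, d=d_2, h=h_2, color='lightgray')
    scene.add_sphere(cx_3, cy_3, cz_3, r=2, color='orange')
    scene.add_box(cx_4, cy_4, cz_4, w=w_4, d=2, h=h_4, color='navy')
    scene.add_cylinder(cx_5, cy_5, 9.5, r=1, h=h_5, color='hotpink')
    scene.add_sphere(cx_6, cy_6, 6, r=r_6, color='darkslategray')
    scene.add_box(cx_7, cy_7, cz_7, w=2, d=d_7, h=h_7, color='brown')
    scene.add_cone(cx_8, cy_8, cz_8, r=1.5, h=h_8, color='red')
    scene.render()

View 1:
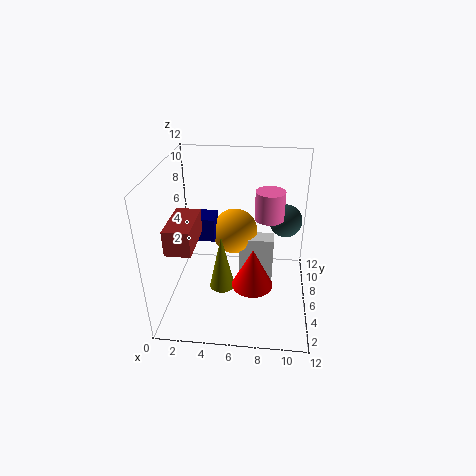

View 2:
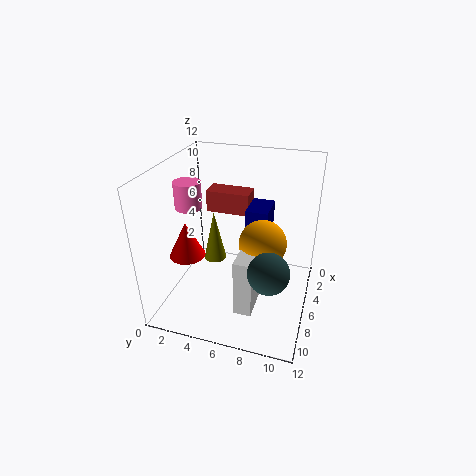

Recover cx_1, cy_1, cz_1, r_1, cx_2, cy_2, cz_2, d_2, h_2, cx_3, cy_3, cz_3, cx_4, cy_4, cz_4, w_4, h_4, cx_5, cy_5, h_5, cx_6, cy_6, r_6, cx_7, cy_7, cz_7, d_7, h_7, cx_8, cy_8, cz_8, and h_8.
cx_1 = 5; cy_1 = 3.5; cz_1 = 3; r_1 = 1; cx_2 = 6; cy_2 = 6.5; cz_2 = 0.5; d_2 = 1.5; h_2 = 5; cx_3 = 5.5; cy_3 = 8; cz_3 = 5.5; cx_4 = 1; cy_4 = 6; cz_4 = 5.5; w_4 = 3; h_4 = 2; cx_5 = 8.5; cy_5 = 3; h_5 = 2; cx_6 = 10; cy_6 = 9.5; r_6 = 1.5; cx_7 = 1; cy_7 = 2; cz_7 = 6.5; d_7 = 4; h_7 = 2; cx_8 = 7.5; cy_8 = 2; cz_8 = 4.5; h_8 = 3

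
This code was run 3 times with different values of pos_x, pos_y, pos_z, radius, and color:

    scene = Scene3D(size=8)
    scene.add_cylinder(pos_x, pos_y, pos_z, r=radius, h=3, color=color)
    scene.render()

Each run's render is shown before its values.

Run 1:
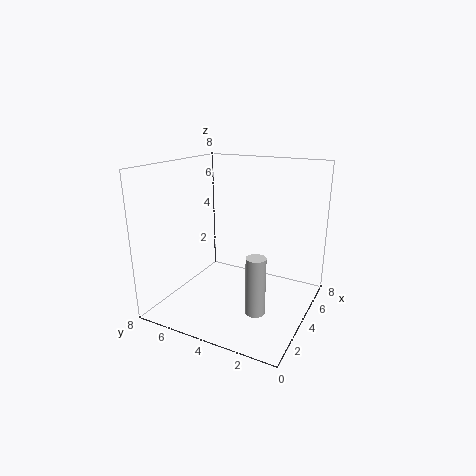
pos_x = 2; pos_y = 2; pos_z = 1; radius = 0.5; color = 'lightgray'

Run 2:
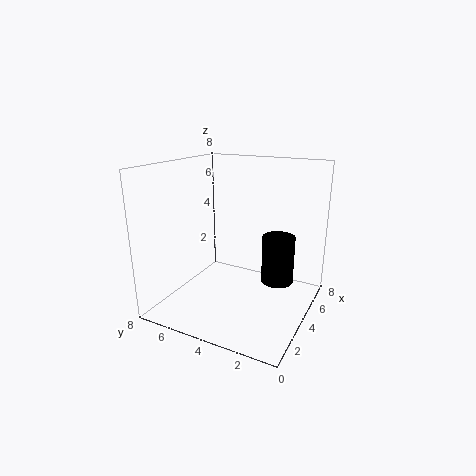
pos_x = 6.5; pos_y = 2.5; pos_z = 0.5; radius = 1; color = 'black'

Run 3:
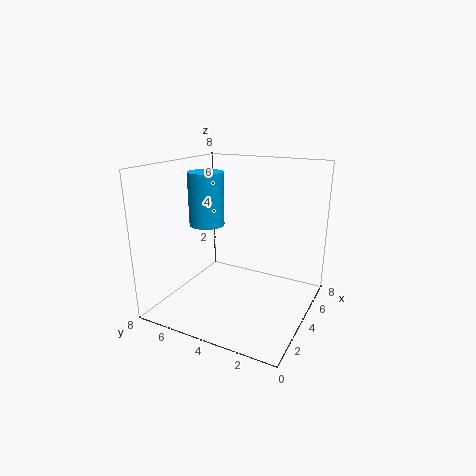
pos_x = 4; pos_y = 6; pos_z = 4.5; radius = 1; color = 'deepskyblue'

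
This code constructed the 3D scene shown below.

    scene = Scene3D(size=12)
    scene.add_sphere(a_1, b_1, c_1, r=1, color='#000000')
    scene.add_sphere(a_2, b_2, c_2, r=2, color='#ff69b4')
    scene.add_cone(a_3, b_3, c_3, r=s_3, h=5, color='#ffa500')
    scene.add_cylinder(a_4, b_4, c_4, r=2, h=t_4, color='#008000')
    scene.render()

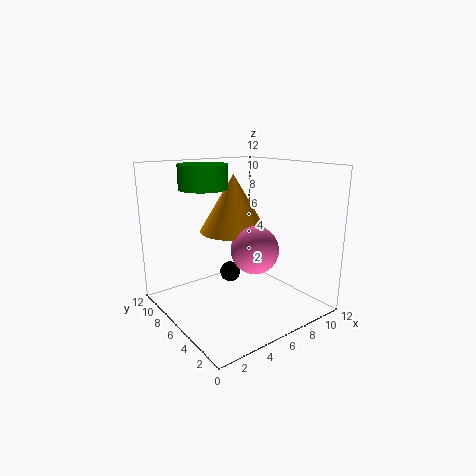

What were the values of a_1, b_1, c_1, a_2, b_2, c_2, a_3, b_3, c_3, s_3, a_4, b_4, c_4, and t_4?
a_1 = 8
b_1 = 10
c_1 = 1
a_2 = 7
b_2 = 5
c_2 = 5
a_3 = 7
b_3 = 8
c_3 = 6
s_3 = 3
a_4 = 4
b_4 = 8
c_4 = 10
t_4 = 2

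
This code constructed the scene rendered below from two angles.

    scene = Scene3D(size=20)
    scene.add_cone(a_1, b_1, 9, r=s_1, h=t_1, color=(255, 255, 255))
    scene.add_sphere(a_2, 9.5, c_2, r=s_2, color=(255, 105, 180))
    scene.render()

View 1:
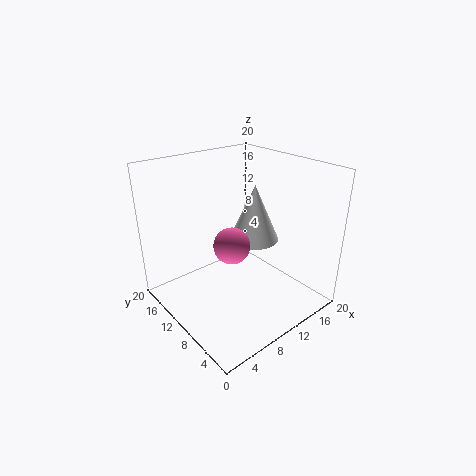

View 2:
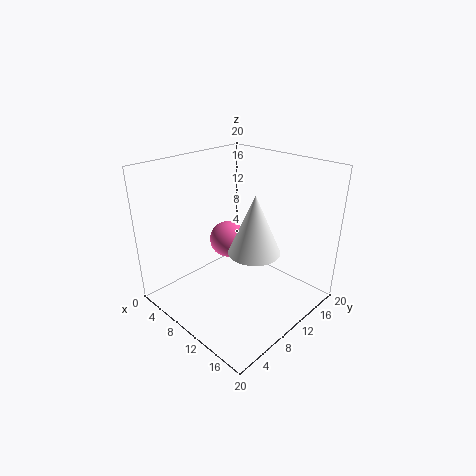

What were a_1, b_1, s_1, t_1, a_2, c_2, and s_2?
a_1 = 13
b_1 = 10
s_1 = 3.5
t_1 = 8
a_2 = 8.5
c_2 = 9.5
s_2 = 2.5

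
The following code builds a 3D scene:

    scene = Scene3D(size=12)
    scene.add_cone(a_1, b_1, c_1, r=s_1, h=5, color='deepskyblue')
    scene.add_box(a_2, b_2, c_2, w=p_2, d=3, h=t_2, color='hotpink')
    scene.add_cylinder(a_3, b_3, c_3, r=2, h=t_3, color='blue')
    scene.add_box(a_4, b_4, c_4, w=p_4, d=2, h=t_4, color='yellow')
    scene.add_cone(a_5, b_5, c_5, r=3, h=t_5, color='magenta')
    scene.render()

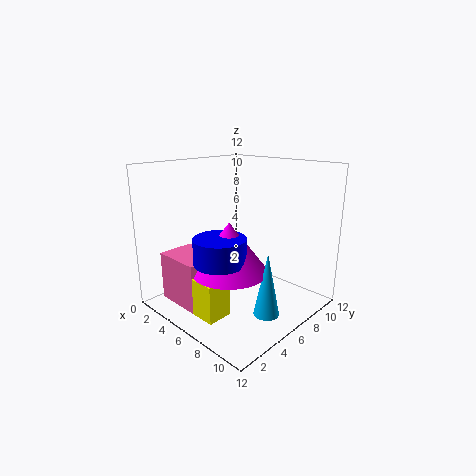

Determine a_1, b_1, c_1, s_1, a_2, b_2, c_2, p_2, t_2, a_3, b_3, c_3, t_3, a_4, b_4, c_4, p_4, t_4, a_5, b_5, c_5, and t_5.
a_1 = 10, b_1 = 5, c_1 = 1, s_1 = 1, a_2 = 2, b_2 = 1, c_2 = 1, p_2 = 4, t_2 = 4, a_3 = 7, b_3 = 3, c_3 = 5, t_3 = 2, a_4 = 6, b_4 = 1, c_4 = 1, p_4 = 2, t_4 = 3, a_5 = 7, b_5 = 4, c_5 = 4, t_5 = 4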